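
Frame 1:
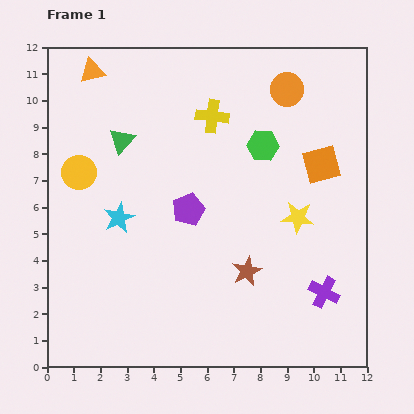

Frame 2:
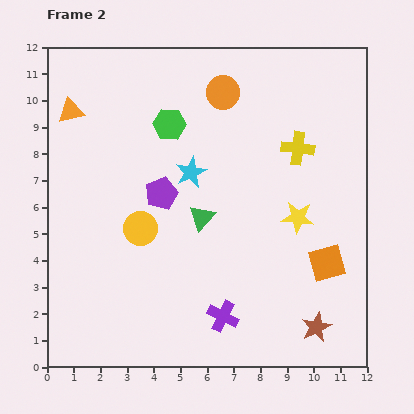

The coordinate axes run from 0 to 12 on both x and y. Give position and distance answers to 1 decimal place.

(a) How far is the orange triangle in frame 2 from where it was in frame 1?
1.7

The orange triangle moved from (1.7, 11.1) to (0.9, 9.6), a distance of √(0.8² + 1.5²) ≈ 1.7.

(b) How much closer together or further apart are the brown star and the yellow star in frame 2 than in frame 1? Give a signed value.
+1.4

Distance in frame 1: 2.8. Distance in frame 2: 4.2.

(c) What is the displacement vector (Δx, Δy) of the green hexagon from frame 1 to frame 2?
(-3.5, 0.8)

The green hexagon was at (8.1, 8.3) in frame 1 and (4.6, 9.1) in frame 2.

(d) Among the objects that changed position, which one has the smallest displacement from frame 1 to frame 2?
the purple pentagon

(moved 1.2)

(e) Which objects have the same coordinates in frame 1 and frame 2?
the yellow star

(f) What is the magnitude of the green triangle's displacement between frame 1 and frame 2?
4.2

The green triangle moved from (2.8, 8.5) to (5.8, 5.6), a distance of √(3.0² + 2.9²) ≈ 4.2.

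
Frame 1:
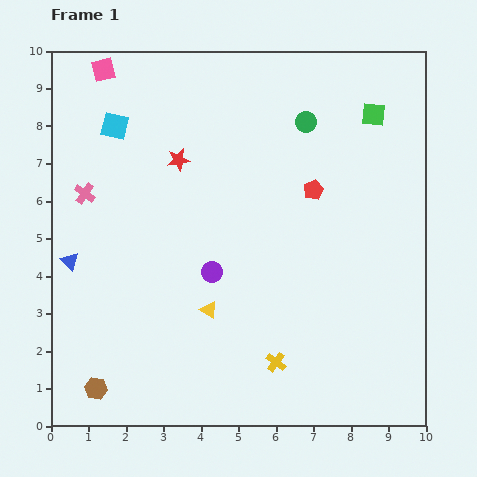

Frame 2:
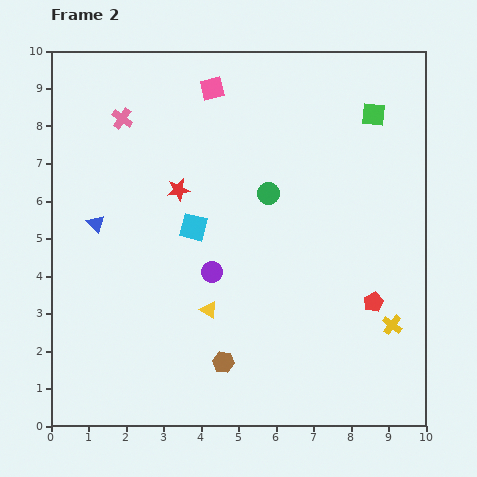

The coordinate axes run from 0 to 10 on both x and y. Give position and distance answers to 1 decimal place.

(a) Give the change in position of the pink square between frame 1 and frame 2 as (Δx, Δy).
(2.9, -0.5)

The pink square was at (1.4, 9.5) in frame 1 and (4.3, 9.0) in frame 2.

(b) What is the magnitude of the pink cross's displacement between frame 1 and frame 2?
2.2

The pink cross moved from (0.9, 6.2) to (1.9, 8.2), a distance of √(1.0² + 2.0²) ≈ 2.2.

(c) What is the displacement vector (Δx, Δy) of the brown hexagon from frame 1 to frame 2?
(3.4, 0.7)

The brown hexagon was at (1.2, 1.0) in frame 1 and (4.6, 1.7) in frame 2.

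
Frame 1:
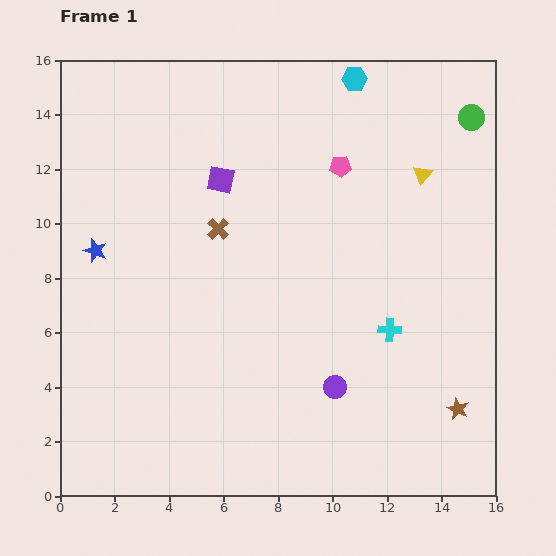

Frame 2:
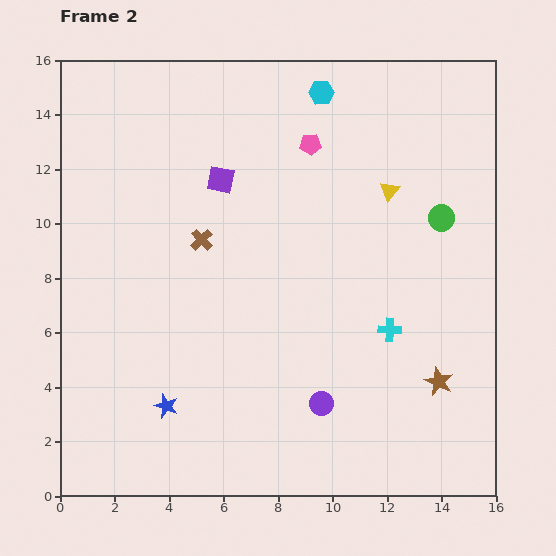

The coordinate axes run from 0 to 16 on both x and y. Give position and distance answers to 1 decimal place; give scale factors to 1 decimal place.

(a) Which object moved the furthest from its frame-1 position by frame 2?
the blue star

(moved 6.3; next 3.9)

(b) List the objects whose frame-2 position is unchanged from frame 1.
the cyan cross, the purple square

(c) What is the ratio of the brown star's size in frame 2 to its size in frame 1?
1.3×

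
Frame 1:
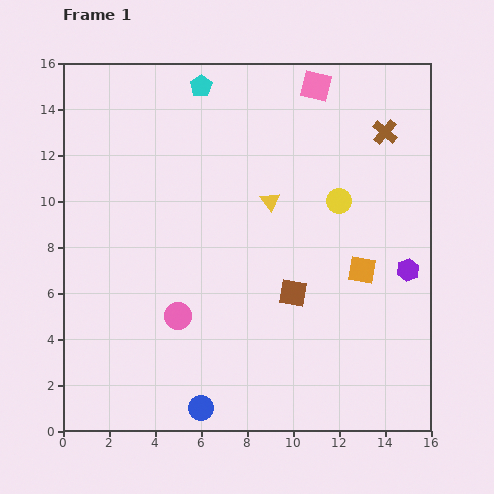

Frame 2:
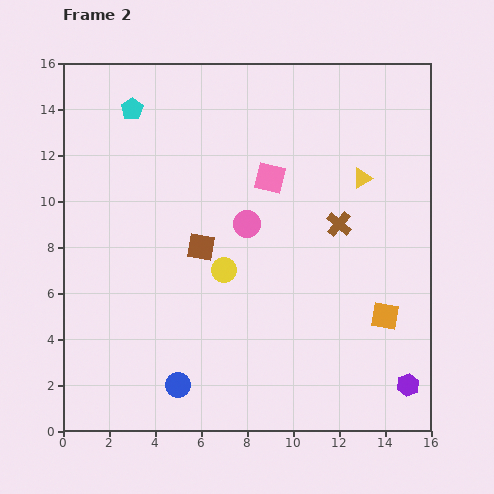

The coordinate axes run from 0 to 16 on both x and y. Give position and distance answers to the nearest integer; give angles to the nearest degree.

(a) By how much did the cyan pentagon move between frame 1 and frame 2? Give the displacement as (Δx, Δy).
(-3, -1)

The cyan pentagon was at (6, 15) in frame 1 and (3, 14) in frame 2.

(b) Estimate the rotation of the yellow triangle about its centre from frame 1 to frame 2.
36° clockwise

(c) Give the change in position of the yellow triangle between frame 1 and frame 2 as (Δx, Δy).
(4, 1)

The yellow triangle was at (9, 10) in frame 1 and (13, 11) in frame 2.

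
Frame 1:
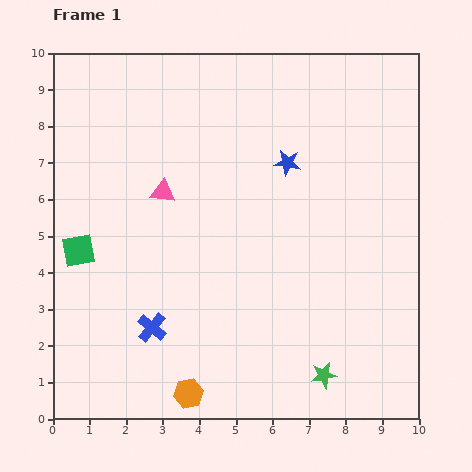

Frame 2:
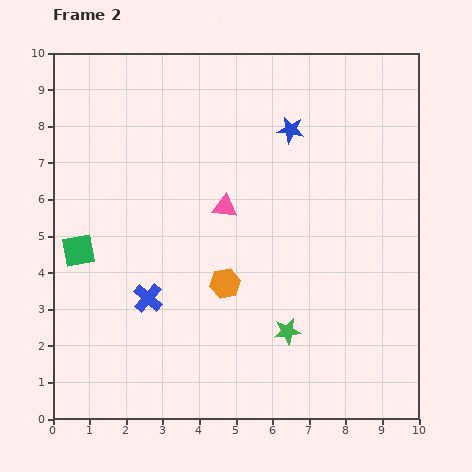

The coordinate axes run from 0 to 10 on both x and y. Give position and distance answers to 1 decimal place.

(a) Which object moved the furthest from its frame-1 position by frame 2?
the orange hexagon

(moved 3.2; next 1.7)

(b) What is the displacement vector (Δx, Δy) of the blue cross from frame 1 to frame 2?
(-0.1, 0.8)

The blue cross was at (2.7, 2.5) in frame 1 and (2.6, 3.3) in frame 2.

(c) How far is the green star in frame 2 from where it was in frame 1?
1.6

The green star moved from (7.4, 1.2) to (6.4, 2.4), a distance of √(1.0² + 1.2²) ≈ 1.6.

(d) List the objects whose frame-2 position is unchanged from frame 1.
the green square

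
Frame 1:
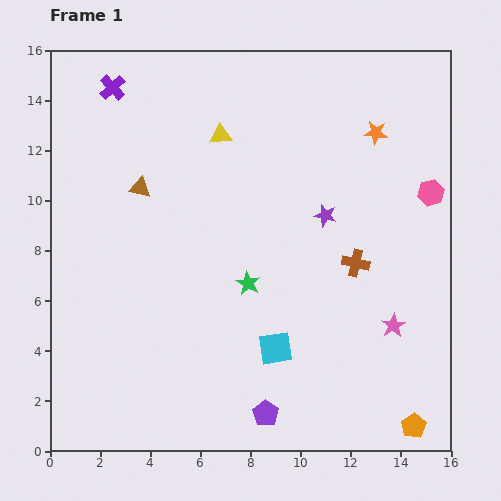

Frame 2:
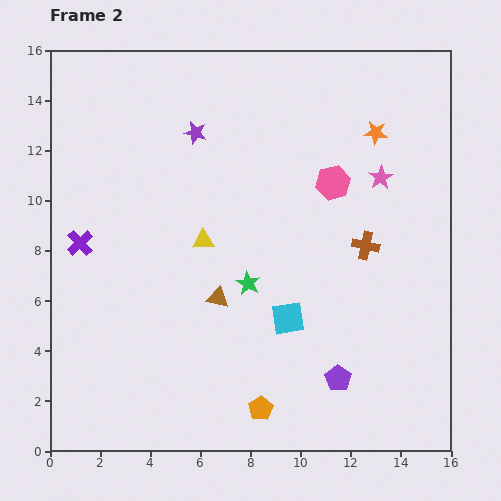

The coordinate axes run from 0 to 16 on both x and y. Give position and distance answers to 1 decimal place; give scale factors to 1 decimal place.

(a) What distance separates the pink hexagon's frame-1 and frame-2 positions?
3.9

The pink hexagon moved from (15.2, 10.3) to (11.3, 10.7), a distance of √(3.9² + 0.4²) ≈ 3.9.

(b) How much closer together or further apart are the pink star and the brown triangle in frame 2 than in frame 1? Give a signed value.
-3.4

Distance in frame 1: 11.5. Distance in frame 2: 8.1.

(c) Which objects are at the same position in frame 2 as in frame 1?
the orange star, the green star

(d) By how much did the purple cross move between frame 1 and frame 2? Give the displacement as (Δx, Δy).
(-1.3, -6.2)

The purple cross was at (2.5, 14.5) in frame 1 and (1.2, 8.3) in frame 2.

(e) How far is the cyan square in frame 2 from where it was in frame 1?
1.3

The cyan square moved from (9.0, 4.1) to (9.5, 5.3), a distance of √(0.5² + 1.2²) ≈ 1.3.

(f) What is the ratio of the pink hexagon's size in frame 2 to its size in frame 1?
1.3×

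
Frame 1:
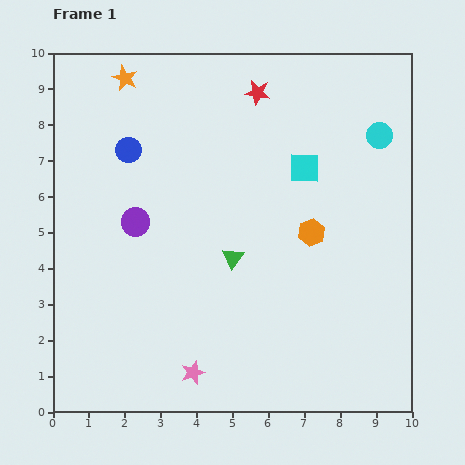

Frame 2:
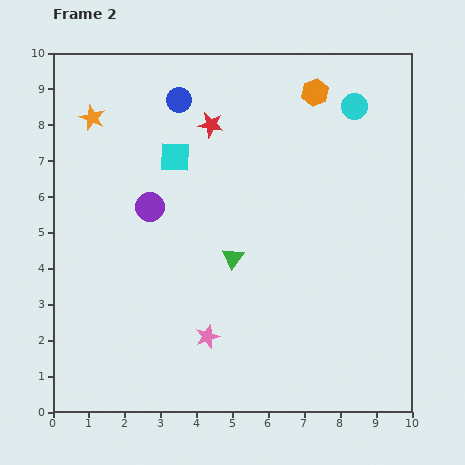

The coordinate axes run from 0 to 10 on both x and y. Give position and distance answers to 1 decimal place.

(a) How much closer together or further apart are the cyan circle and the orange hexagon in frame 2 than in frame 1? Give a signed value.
-2.1

Distance in frame 1: 3.3. Distance in frame 2: 1.2.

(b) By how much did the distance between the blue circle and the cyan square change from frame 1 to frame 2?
-3.3

Distance in frame 1: 4.9. Distance in frame 2: 1.6.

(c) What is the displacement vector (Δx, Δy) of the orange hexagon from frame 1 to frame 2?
(0.1, 3.9)

The orange hexagon was at (7.2, 5.0) in frame 1 and (7.3, 8.9) in frame 2.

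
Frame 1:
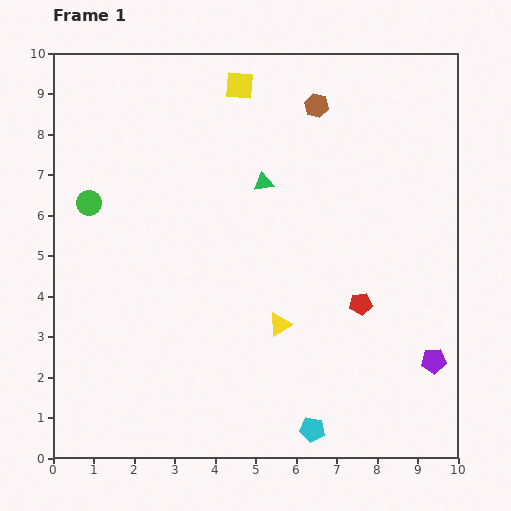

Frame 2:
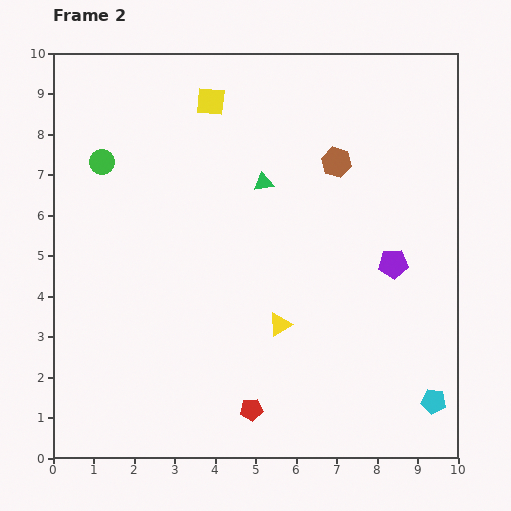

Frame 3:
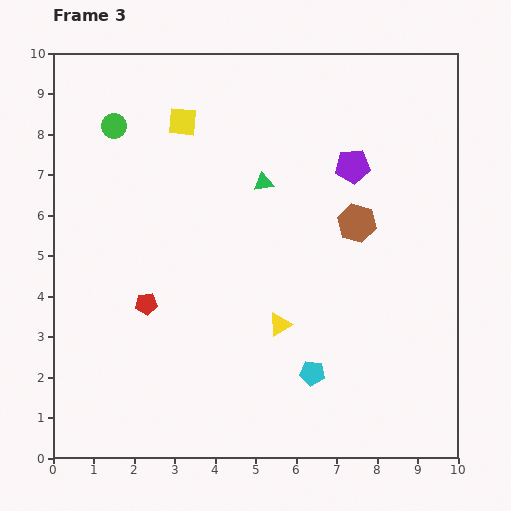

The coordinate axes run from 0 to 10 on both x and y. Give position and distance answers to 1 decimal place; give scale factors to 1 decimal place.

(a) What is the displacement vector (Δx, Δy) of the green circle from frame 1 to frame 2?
(0.3, 1.0)

The green circle was at (0.9, 6.3) in frame 1 and (1.2, 7.3) in frame 2.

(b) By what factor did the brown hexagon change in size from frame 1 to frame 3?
1.6×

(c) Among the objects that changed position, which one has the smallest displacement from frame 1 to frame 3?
the cyan pentagon

(moved 1.4)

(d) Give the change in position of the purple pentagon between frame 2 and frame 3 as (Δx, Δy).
(-1.0, 2.4)

The purple pentagon was at (8.4, 4.8) in frame 2 and (7.4, 7.2) in frame 3.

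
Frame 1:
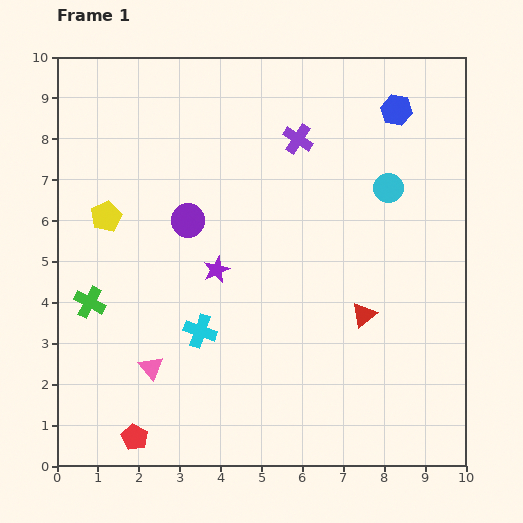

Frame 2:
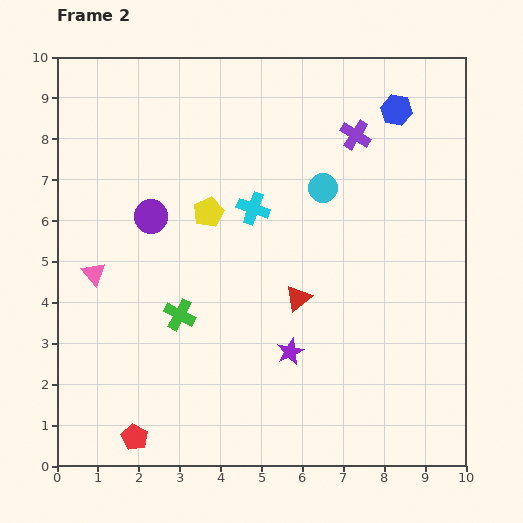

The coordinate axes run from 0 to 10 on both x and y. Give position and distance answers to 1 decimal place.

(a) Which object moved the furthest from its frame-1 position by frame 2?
the cyan cross

(moved 3.3; next 2.7)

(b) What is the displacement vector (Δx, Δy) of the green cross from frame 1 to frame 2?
(2.2, -0.3)

The green cross was at (0.8, 4.0) in frame 1 and (3.0, 3.7) in frame 2.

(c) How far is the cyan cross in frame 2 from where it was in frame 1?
3.3

The cyan cross moved from (3.5, 3.3) to (4.8, 6.3), a distance of √(1.3² + 3.0²) ≈ 3.3.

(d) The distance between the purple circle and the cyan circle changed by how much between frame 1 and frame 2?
-0.7

Distance in frame 1: 5.0. Distance in frame 2: 4.3.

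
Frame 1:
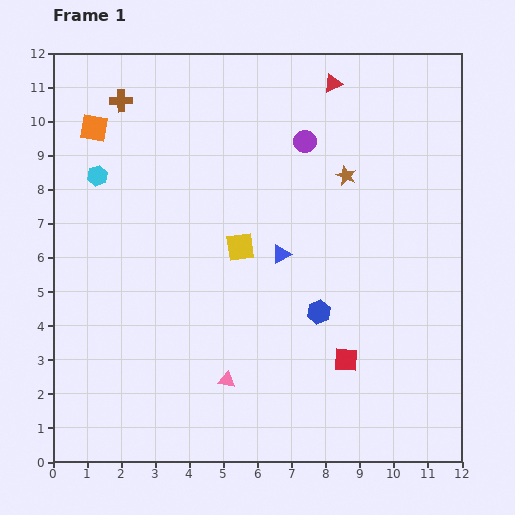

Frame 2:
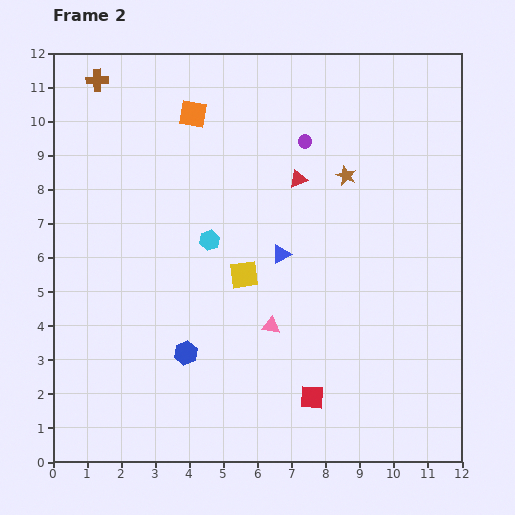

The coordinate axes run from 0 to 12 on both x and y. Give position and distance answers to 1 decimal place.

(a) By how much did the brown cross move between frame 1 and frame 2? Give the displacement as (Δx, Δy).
(-0.7, 0.6)

The brown cross was at (2.0, 10.6) in frame 1 and (1.3, 11.2) in frame 2.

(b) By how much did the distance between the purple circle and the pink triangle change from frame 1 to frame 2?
-1.9

Distance in frame 1: 7.4. Distance in frame 2: 5.5.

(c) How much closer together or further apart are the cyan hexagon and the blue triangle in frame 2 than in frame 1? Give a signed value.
-3.8

Distance in frame 1: 5.9. Distance in frame 2: 2.1.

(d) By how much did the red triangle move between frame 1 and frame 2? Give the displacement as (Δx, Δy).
(-1.0, -2.8)

The red triangle was at (8.2, 11.1) in frame 1 and (7.2, 8.3) in frame 2.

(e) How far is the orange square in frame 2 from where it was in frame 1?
2.9

The orange square moved from (1.2, 9.8) to (4.1, 10.2), a distance of √(2.9² + 0.4²) ≈ 2.9.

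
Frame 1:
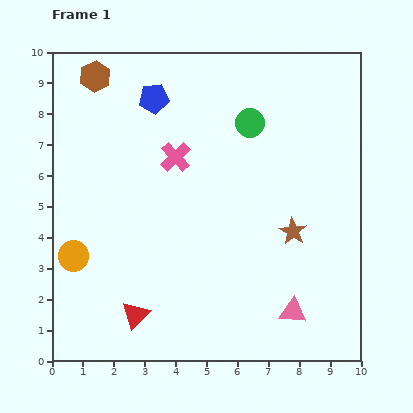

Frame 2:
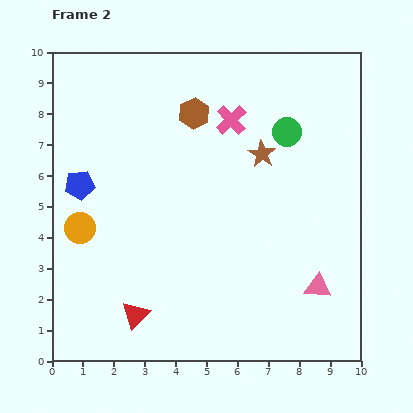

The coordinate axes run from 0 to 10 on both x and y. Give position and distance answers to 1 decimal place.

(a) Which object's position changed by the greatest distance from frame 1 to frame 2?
the blue pentagon

(moved 3.7; next 3.4)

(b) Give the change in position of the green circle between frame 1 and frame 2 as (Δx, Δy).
(1.2, -0.3)

The green circle was at (6.4, 7.7) in frame 1 and (7.6, 7.4) in frame 2.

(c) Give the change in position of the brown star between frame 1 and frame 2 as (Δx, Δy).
(-1.0, 2.5)

The brown star was at (7.8, 4.2) in frame 1 and (6.8, 6.7) in frame 2.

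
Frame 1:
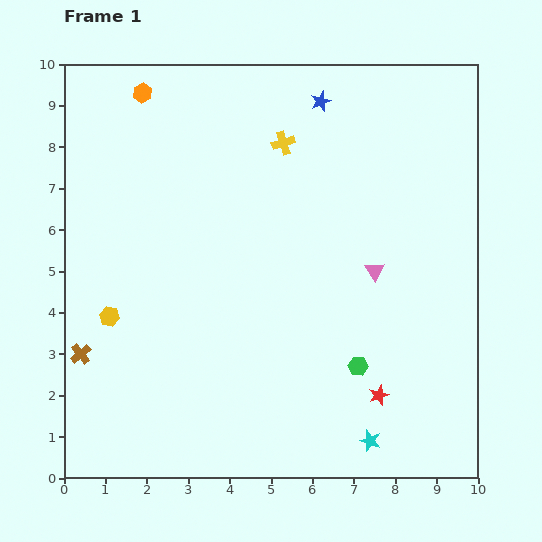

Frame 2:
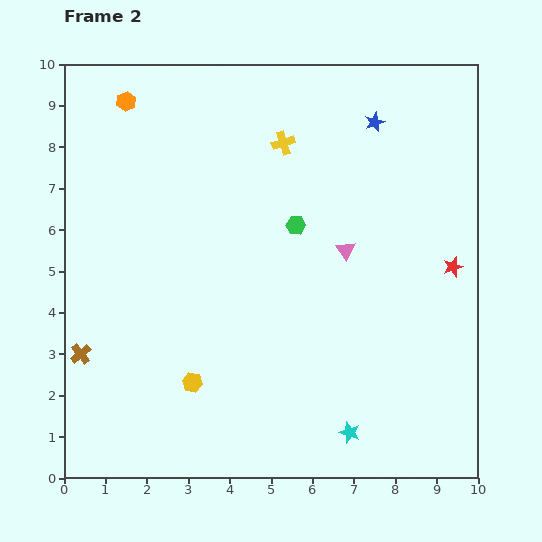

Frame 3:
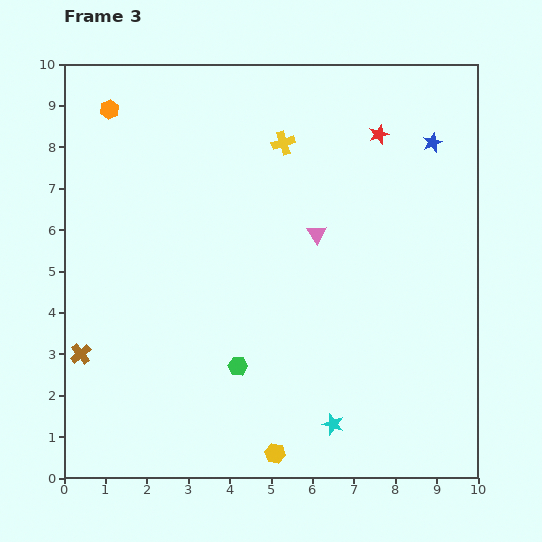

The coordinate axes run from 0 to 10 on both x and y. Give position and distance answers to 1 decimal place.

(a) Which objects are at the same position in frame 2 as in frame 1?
the yellow cross, the brown cross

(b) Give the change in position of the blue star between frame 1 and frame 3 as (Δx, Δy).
(2.7, -1.0)

The blue star was at (6.2, 9.1) in frame 1 and (8.9, 8.1) in frame 3.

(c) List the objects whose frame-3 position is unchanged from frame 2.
the yellow cross, the brown cross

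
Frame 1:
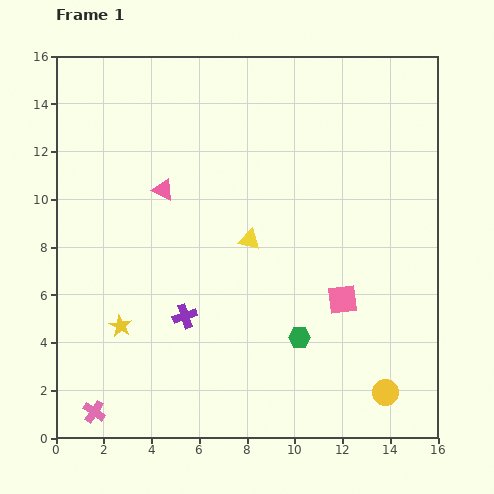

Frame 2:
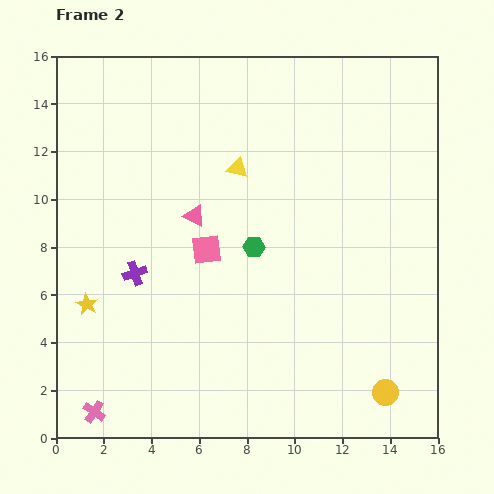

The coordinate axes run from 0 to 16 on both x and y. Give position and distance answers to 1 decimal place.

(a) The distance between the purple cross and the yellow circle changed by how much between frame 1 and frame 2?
+2.6

Distance in frame 1: 9.0. Distance in frame 2: 11.6.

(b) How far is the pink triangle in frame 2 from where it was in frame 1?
1.7

The pink triangle moved from (4.5, 10.4) to (5.8, 9.3), a distance of √(1.3² + 1.1²) ≈ 1.7.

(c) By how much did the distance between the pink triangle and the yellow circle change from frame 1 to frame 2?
-1.7

Distance in frame 1: 12.6. Distance in frame 2: 10.9.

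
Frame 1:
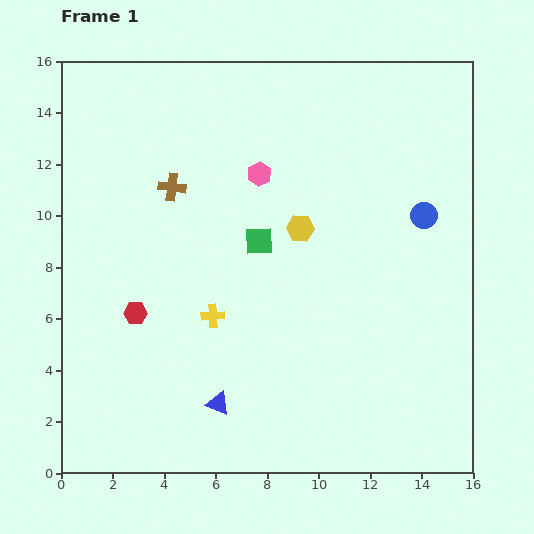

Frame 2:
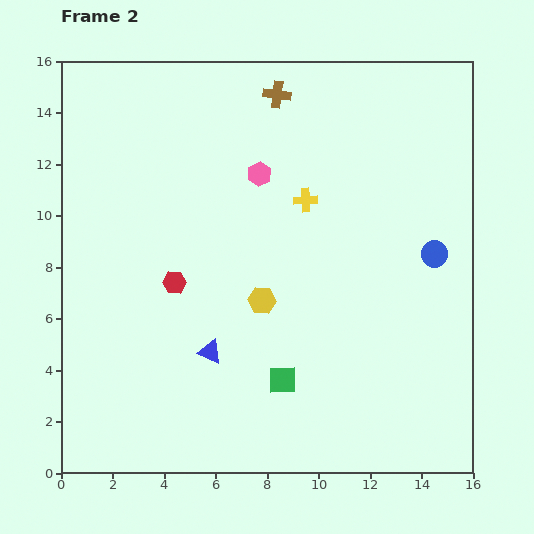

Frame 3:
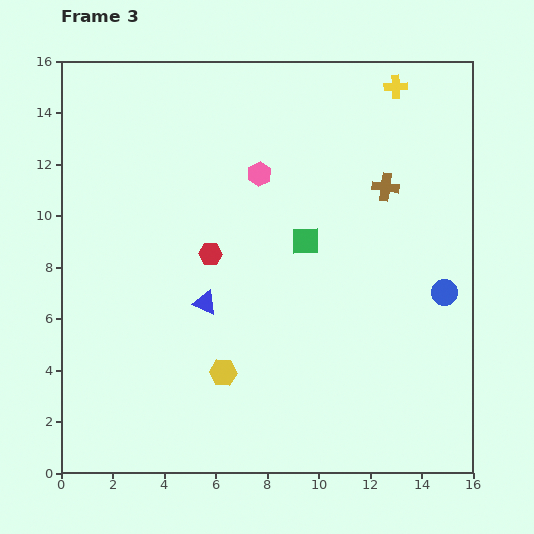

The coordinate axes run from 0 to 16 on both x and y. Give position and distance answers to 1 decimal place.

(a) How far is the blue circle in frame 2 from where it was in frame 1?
1.6

The blue circle moved from (14.1, 10.0) to (14.5, 8.5), a distance of √(0.4² + 1.5²) ≈ 1.6.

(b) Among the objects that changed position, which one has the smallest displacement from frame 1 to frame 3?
the green square

(moved 1.8)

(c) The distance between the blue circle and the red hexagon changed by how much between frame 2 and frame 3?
-1.0

Distance in frame 2: 10.2. Distance in frame 3: 9.2.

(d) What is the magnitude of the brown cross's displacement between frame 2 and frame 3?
5.5

The brown cross moved from (8.4, 14.7) to (12.6, 11.1), a distance of √(4.2² + 3.6²) ≈ 5.5.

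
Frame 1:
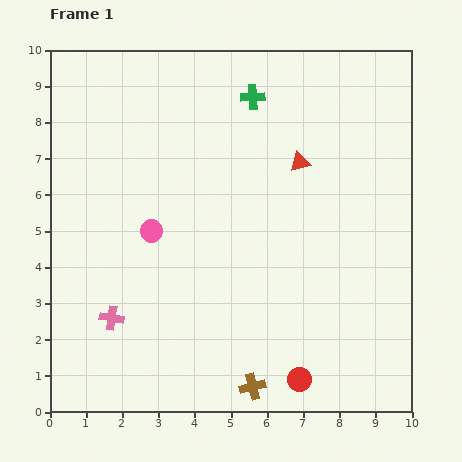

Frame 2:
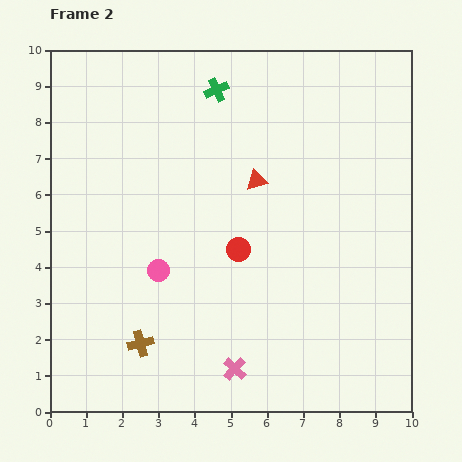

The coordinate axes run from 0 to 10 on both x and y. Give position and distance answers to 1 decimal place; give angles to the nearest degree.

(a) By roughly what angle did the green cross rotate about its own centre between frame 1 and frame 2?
21° counter-clockwise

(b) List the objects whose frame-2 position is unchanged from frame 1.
none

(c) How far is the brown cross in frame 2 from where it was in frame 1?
3.3

The brown cross moved from (5.6, 0.7) to (2.5, 1.9), a distance of √(3.1² + 1.2²) ≈ 3.3.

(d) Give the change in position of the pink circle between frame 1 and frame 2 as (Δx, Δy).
(0.2, -1.1)

The pink circle was at (2.8, 5.0) in frame 1 and (3.0, 3.9) in frame 2.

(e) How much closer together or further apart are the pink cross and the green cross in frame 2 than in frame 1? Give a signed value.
+0.5

Distance in frame 1: 7.2. Distance in frame 2: 7.7.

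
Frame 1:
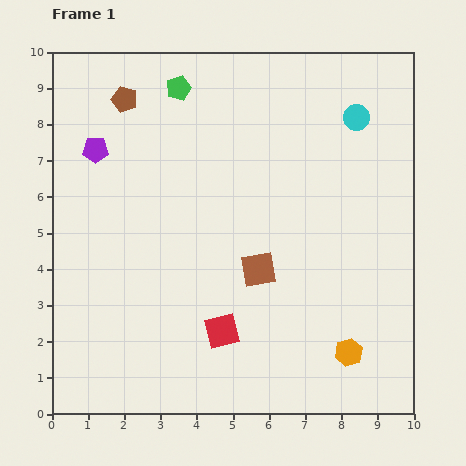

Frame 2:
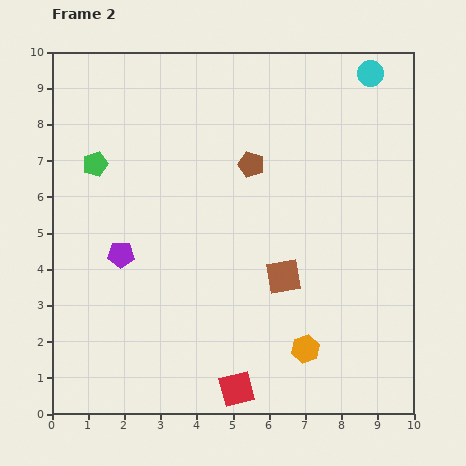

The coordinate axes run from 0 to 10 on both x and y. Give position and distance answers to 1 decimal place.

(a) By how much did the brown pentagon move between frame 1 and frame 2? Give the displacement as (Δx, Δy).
(3.5, -1.8)

The brown pentagon was at (2.0, 8.7) in frame 1 and (5.5, 6.9) in frame 2.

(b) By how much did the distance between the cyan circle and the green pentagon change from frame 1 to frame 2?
+3.0

Distance in frame 1: 5.0. Distance in frame 2: 8.0.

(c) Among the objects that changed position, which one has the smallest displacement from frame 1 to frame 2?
the brown square

(moved 0.7)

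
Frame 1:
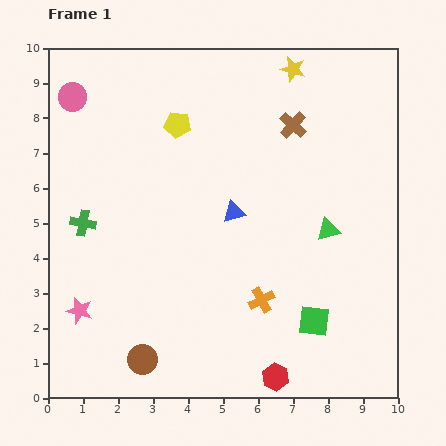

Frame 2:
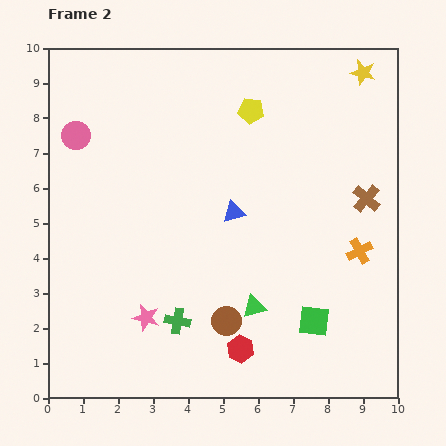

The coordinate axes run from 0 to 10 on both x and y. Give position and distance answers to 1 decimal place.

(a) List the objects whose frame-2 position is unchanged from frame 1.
the blue triangle, the green square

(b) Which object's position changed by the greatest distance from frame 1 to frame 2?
the green cross

(moved 3.9; next 3.1)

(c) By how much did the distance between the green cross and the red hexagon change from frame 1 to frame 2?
-5.0

Distance in frame 1: 7.0. Distance in frame 2: 2.0.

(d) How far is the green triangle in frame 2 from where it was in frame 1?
3.0

The green triangle moved from (8.0, 4.8) to (5.9, 2.6), a distance of √(2.1² + 2.2²) ≈ 3.0.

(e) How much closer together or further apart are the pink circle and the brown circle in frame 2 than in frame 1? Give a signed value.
-1.0

Distance in frame 1: 7.8. Distance in frame 2: 6.8.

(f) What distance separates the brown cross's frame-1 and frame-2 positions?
3.0

The brown cross moved from (7.0, 7.8) to (9.1, 5.7), a distance of √(2.1² + 2.1²) ≈ 3.0.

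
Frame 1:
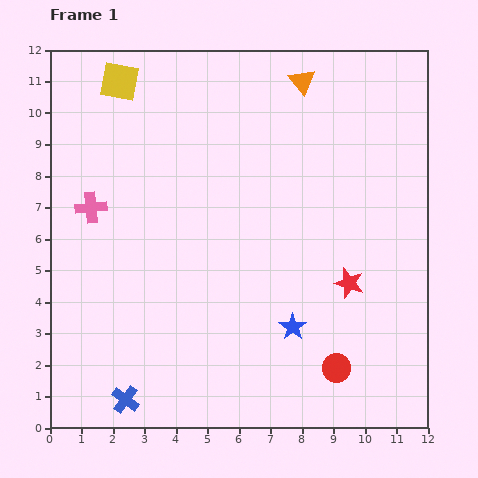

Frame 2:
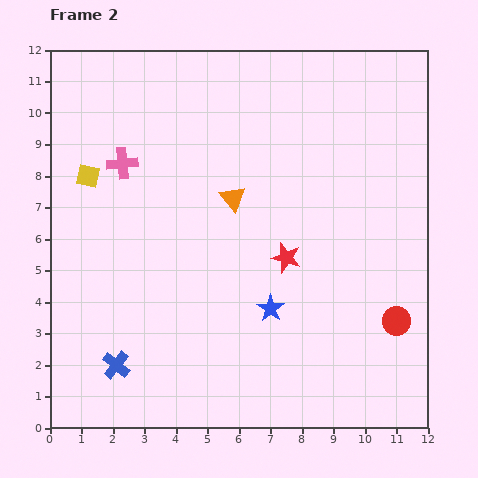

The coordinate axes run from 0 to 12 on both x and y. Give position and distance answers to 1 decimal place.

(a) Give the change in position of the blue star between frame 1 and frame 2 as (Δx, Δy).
(-0.7, 0.6)

The blue star was at (7.7, 3.2) in frame 1 and (7.0, 3.8) in frame 2.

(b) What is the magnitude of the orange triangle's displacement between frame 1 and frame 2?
4.3

The orange triangle moved from (8.0, 11.0) to (5.8, 7.3), a distance of √(2.2² + 3.7²) ≈ 4.3.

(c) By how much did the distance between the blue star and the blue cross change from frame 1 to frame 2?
-0.6

Distance in frame 1: 5.8. Distance in frame 2: 5.2.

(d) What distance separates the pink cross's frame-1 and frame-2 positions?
1.7

The pink cross moved from (1.3, 7.0) to (2.3, 8.4), a distance of √(1.0² + 1.4²) ≈ 1.7.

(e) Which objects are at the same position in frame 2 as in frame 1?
none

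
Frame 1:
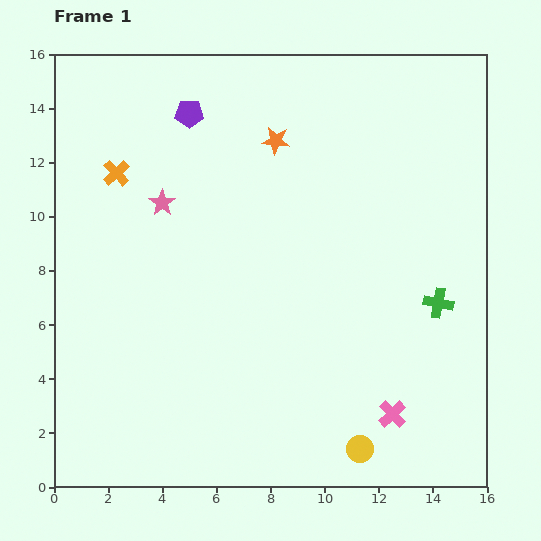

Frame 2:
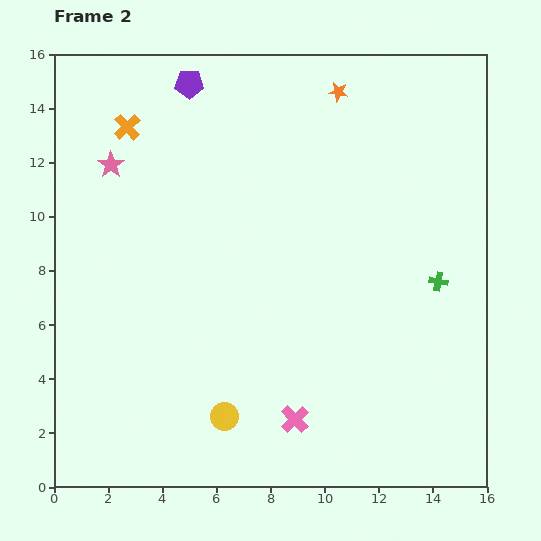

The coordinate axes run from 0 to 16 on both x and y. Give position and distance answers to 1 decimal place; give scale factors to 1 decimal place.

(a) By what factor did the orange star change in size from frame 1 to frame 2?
0.7×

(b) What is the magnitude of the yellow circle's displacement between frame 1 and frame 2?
5.1

The yellow circle moved from (11.3, 1.4) to (6.3, 2.6), a distance of √(5.0² + 1.2²) ≈ 5.1.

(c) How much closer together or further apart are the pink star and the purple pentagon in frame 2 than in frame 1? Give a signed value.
+0.8

Distance in frame 1: 3.4. Distance in frame 2: 4.2.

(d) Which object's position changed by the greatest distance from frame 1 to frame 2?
the yellow circle

(moved 5.1; next 3.6)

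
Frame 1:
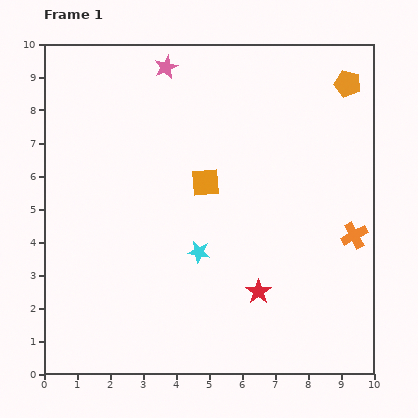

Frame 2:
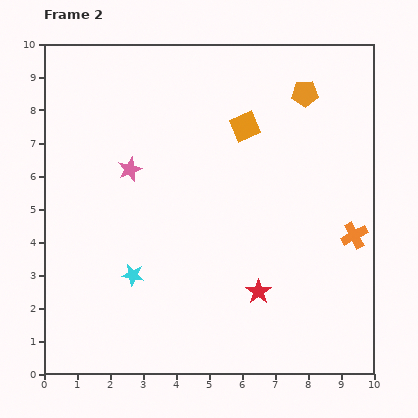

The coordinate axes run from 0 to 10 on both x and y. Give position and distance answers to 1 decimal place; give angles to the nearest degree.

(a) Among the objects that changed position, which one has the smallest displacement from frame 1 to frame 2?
the orange pentagon

(moved 1.3)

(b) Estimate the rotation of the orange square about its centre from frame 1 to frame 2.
18° counter-clockwise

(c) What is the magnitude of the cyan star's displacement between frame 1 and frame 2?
2.1

The cyan star moved from (4.7, 3.7) to (2.7, 3.0), a distance of √(2.0² + 0.7²) ≈ 2.1.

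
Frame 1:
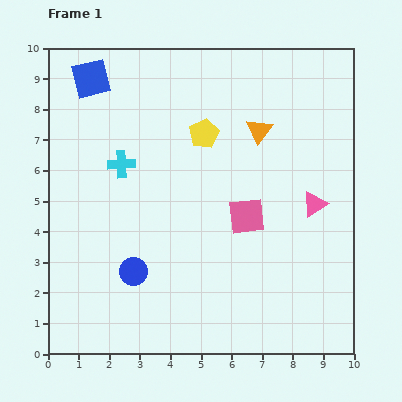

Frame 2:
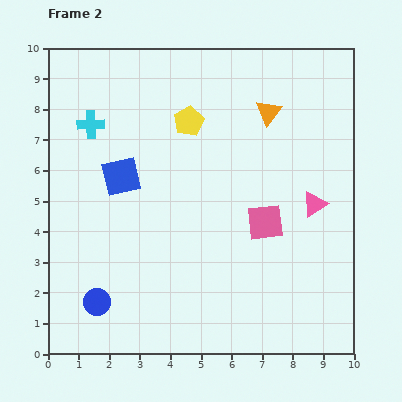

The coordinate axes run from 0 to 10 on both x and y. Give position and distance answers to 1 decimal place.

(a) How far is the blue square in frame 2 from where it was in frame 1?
3.4

The blue square moved from (1.4, 9.0) to (2.4, 5.8), a distance of √(1.0² + 3.2²) ≈ 3.4.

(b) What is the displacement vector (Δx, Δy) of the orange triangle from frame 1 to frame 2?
(0.3, 0.6)

The orange triangle was at (6.9, 7.3) in frame 1 and (7.2, 7.9) in frame 2.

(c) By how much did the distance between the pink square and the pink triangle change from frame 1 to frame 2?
-0.5

Distance in frame 1: 2.2. Distance in frame 2: 1.7.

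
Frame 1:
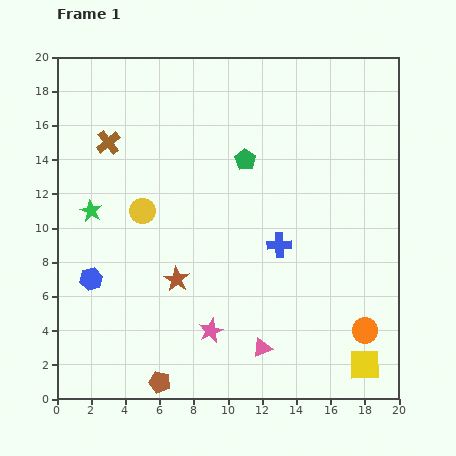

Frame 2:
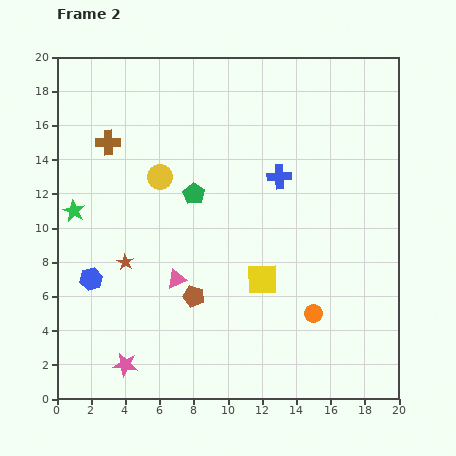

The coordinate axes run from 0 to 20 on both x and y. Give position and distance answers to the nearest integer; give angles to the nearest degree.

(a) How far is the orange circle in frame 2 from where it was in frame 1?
3

The orange circle moved from (18, 4) to (15, 5), a distance of √(3² + 1²) ≈ 3.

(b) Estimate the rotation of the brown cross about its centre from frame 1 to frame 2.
37° clockwise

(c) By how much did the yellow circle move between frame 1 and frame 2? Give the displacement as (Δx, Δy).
(1, 2)

The yellow circle was at (5, 11) in frame 1 and (6, 13) in frame 2.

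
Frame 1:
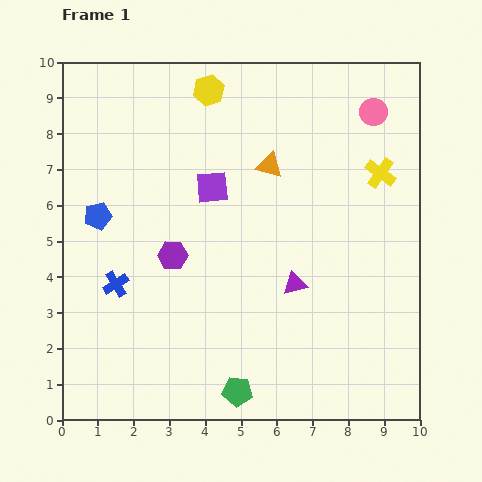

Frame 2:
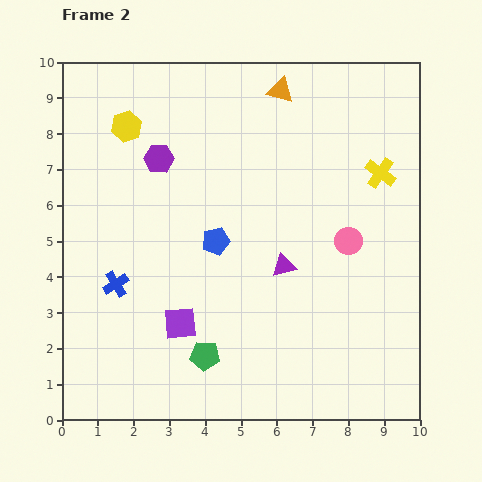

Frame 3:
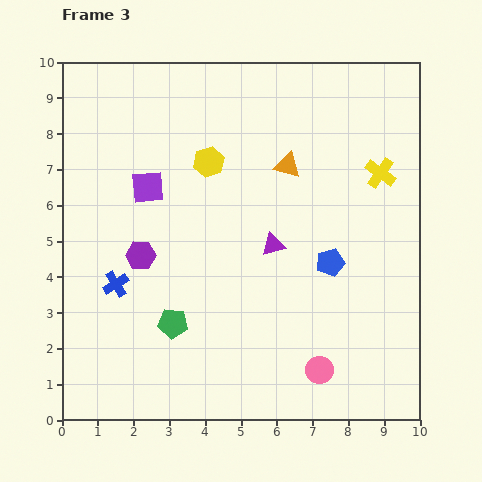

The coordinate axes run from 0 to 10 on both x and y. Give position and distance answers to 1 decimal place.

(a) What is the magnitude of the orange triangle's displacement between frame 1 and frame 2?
2.1

The orange triangle moved from (5.8, 7.1) to (6.1, 9.2), a distance of √(0.3² + 2.1²) ≈ 2.1.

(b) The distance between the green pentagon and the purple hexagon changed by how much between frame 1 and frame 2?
+1.5

Distance in frame 1: 4.2. Distance in frame 2: 5.7.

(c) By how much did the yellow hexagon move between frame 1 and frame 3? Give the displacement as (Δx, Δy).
(0.0, -2.0)

The yellow hexagon was at (4.1, 9.2) in frame 1 and (4.1, 7.2) in frame 3.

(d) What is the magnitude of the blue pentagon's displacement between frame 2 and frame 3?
3.3

The blue pentagon moved from (4.3, 5.0) to (7.5, 4.4), a distance of √(3.2² + 0.6²) ≈ 3.3.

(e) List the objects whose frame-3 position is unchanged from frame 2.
the yellow cross, the blue cross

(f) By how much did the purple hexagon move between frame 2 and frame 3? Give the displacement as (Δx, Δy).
(-0.5, -2.7)

The purple hexagon was at (2.7, 7.3) in frame 2 and (2.2, 4.6) in frame 3.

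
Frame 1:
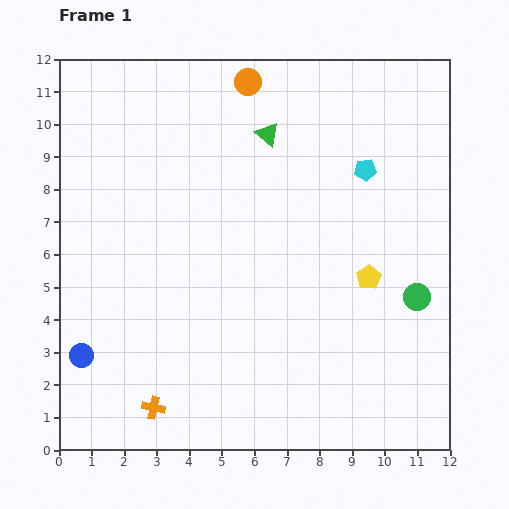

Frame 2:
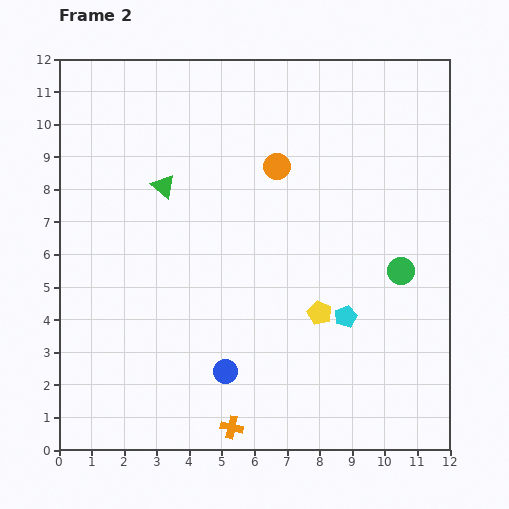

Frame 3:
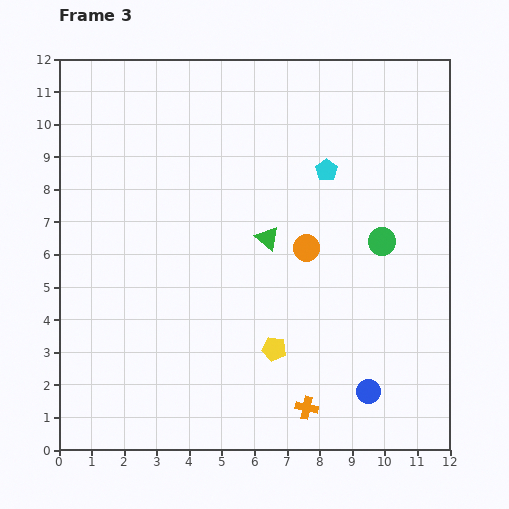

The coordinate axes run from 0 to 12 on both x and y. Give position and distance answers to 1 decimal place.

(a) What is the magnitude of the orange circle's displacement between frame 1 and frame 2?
2.8

The orange circle moved from (5.8, 11.3) to (6.7, 8.7), a distance of √(0.9² + 2.6²) ≈ 2.8.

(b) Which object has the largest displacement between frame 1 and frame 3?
the blue circle

(moved 8.9; next 5.4)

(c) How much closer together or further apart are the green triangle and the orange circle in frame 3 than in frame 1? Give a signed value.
-0.5

Distance in frame 1: 1.7. Distance in frame 3: 1.2.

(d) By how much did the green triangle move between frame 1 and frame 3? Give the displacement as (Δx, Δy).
(0.0, -3.2)

The green triangle was at (6.4, 9.7) in frame 1 and (6.4, 6.5) in frame 3.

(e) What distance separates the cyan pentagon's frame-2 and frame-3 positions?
4.5

The cyan pentagon moved from (8.8, 4.1) to (8.2, 8.6), a distance of √(0.6² + 4.5²) ≈ 4.5.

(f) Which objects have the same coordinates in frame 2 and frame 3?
none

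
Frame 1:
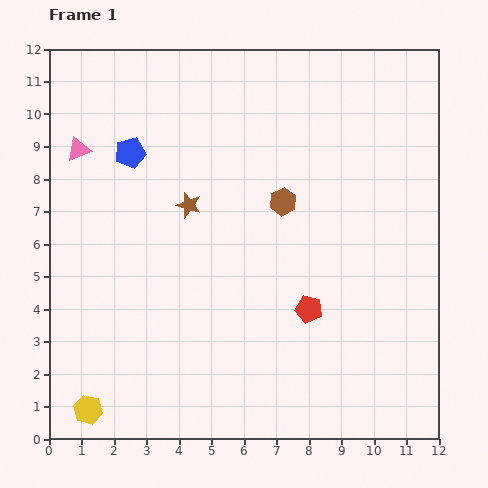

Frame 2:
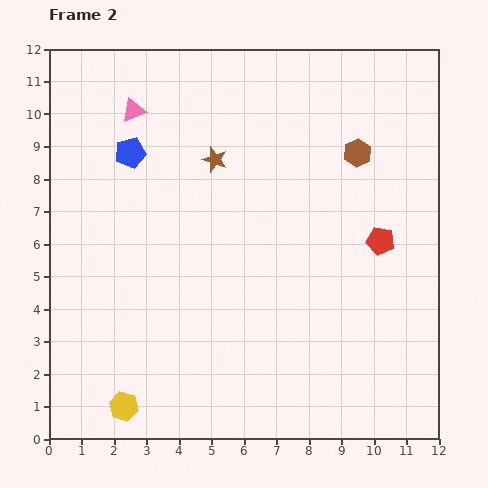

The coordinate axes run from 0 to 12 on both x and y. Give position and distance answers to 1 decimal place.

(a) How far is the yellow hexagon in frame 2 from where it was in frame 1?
1.1

The yellow hexagon moved from (1.2, 0.9) to (2.3, 1.0), a distance of √(1.1² + 0.1²) ≈ 1.1.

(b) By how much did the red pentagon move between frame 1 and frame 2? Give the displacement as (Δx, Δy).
(2.2, 2.1)

The red pentagon was at (8.0, 4.0) in frame 1 and (10.2, 6.1) in frame 2.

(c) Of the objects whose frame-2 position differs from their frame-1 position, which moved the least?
the yellow hexagon

(moved 1.1)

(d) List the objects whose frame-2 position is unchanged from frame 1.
the blue pentagon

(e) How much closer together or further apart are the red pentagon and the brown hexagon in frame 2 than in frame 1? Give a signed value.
-0.6

Distance in frame 1: 3.4. Distance in frame 2: 2.8.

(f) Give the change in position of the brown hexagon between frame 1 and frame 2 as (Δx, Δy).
(2.3, 1.5)

The brown hexagon was at (7.2, 7.3) in frame 1 and (9.5, 8.8) in frame 2.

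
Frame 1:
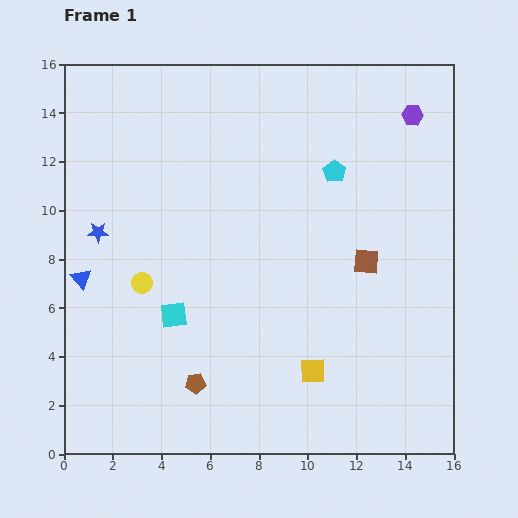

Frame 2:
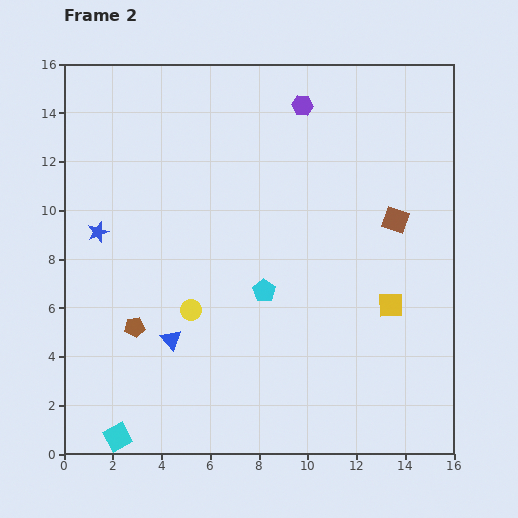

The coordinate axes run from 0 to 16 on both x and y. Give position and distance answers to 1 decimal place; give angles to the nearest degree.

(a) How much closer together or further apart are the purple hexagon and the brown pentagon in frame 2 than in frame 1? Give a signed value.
-2.7

Distance in frame 1: 14.1. Distance in frame 2: 11.4.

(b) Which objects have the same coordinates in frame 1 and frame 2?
the blue star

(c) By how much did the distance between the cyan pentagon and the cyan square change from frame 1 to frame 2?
-0.4

Distance in frame 1: 8.9. Distance in frame 2: 8.5.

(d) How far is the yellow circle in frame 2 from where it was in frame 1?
2.3

The yellow circle moved from (3.2, 7.0) to (5.2, 5.9), a distance of √(2.0² + 1.1²) ≈ 2.3.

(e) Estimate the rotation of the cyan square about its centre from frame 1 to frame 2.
21° counter-clockwise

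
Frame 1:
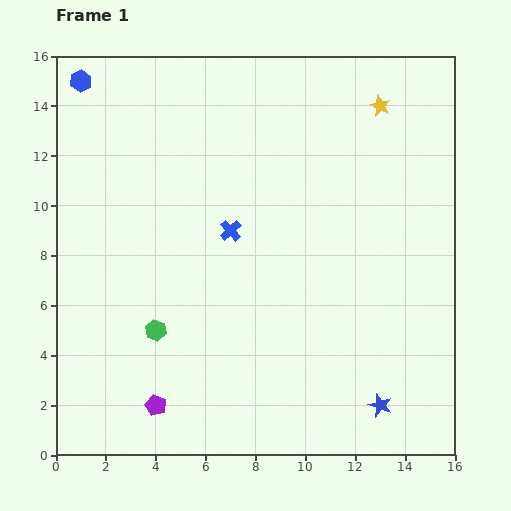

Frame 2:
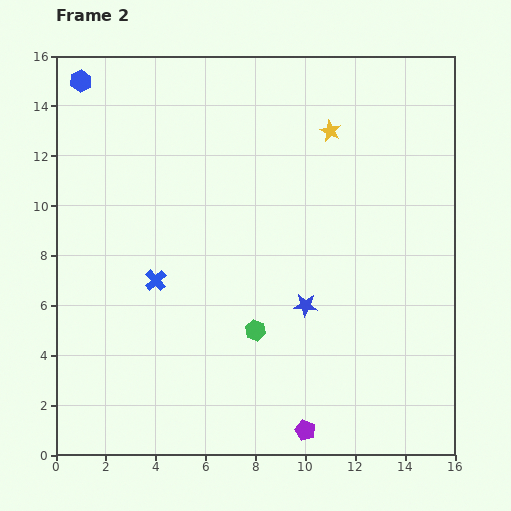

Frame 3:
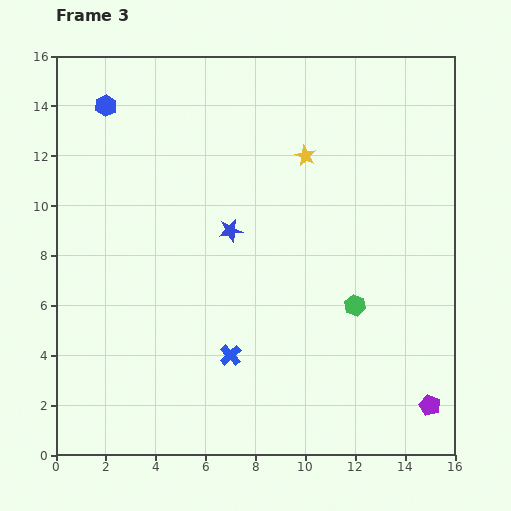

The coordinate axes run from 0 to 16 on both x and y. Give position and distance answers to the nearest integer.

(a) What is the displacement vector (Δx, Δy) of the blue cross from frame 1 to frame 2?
(-3, -2)

The blue cross was at (7, 9) in frame 1 and (4, 7) in frame 2.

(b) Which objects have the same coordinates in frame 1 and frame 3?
none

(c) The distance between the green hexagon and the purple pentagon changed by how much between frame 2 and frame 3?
+1

Distance in frame 2: 4. Distance in frame 3: 5.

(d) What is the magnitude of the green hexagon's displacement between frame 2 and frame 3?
4

The green hexagon moved from (8, 5) to (12, 6), a distance of √(4² + 1²) ≈ 4.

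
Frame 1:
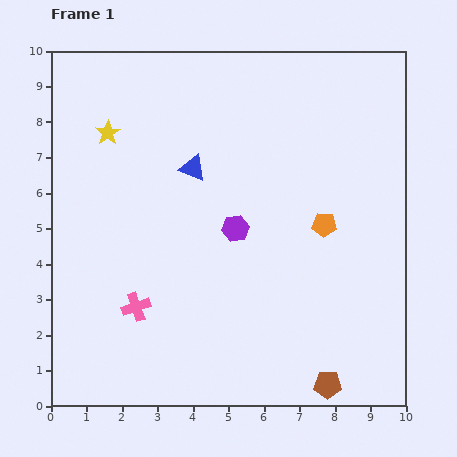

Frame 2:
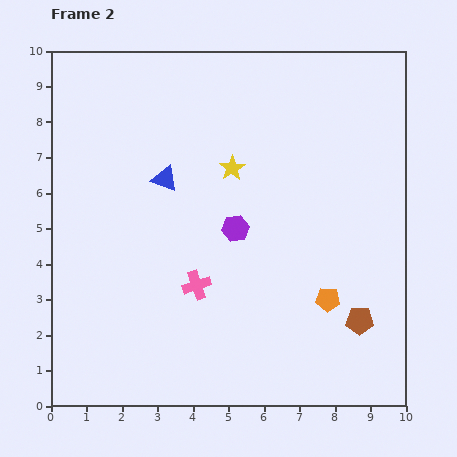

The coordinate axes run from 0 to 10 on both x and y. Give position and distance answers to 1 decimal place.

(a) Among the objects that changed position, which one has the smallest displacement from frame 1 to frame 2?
the blue triangle

(moved 0.9)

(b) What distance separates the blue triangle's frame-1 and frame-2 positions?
0.9

The blue triangle moved from (4.0, 6.7) to (3.2, 6.4), a distance of √(0.8² + 0.3²) ≈ 0.9.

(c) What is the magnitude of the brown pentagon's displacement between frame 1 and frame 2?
2.0

The brown pentagon moved from (7.8, 0.6) to (8.7, 2.4), a distance of √(0.9² + 1.8²) ≈ 2.0.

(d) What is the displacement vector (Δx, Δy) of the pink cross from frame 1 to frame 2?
(1.7, 0.6)

The pink cross was at (2.4, 2.8) in frame 1 and (4.1, 3.4) in frame 2.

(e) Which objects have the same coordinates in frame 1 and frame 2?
the purple hexagon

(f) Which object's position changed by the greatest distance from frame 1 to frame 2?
the yellow star

(moved 3.6; next 2.1)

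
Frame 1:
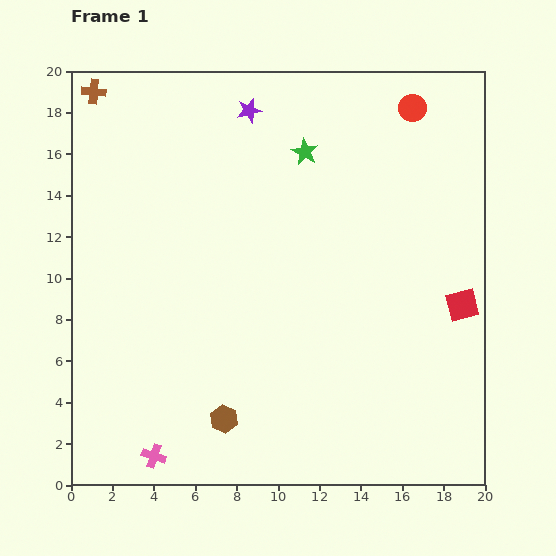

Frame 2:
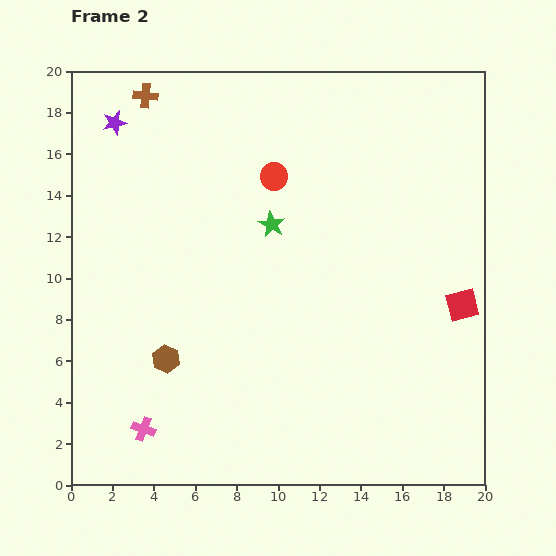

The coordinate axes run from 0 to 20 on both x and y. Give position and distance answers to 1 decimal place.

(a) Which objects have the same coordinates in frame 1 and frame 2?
the red square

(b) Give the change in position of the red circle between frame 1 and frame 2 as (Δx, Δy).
(-6.7, -3.3)

The red circle was at (16.5, 18.2) in frame 1 and (9.8, 14.9) in frame 2.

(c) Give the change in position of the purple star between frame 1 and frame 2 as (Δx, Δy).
(-6.5, -0.6)

The purple star was at (8.6, 18.1) in frame 1 and (2.1, 17.5) in frame 2.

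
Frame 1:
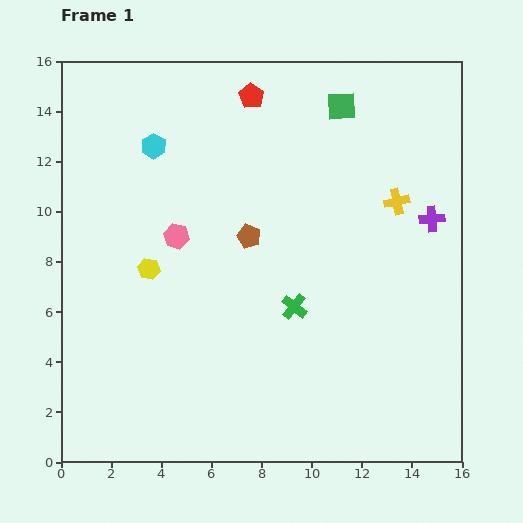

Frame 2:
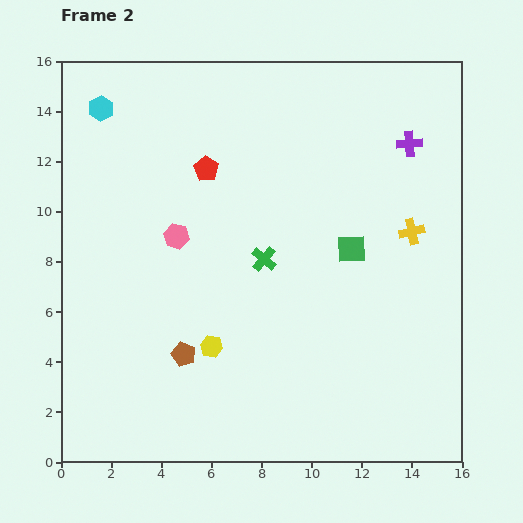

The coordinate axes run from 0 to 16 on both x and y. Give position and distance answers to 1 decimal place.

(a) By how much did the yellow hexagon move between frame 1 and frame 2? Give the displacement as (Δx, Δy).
(2.5, -3.1)

The yellow hexagon was at (3.5, 7.7) in frame 1 and (6.0, 4.6) in frame 2.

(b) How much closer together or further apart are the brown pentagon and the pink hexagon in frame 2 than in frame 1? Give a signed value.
+1.8

Distance in frame 1: 2.9. Distance in frame 2: 4.7.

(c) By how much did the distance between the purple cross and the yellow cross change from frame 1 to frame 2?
+1.9

Distance in frame 1: 1.6. Distance in frame 2: 3.5.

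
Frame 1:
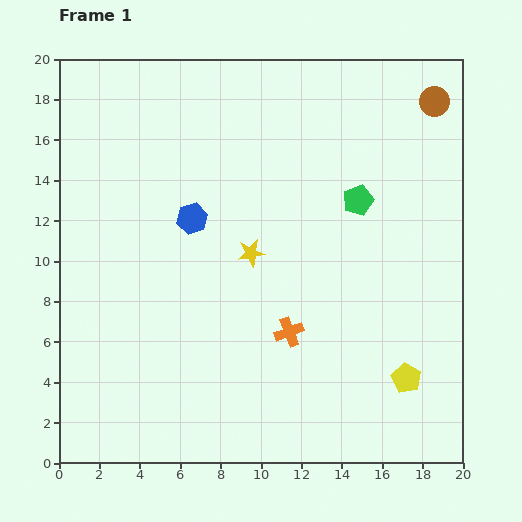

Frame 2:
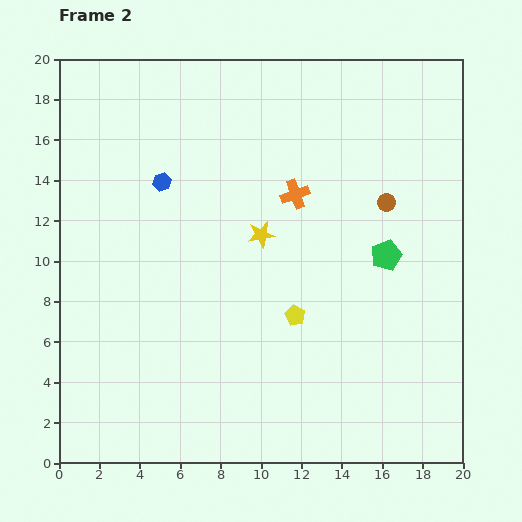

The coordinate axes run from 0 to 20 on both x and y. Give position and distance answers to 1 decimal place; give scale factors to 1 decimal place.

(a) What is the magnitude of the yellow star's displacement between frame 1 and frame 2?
1.0

The yellow star moved from (9.5, 10.4) to (10.0, 11.3), a distance of √(0.5² + 0.9²) ≈ 1.0.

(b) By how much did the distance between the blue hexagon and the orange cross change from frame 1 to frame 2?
-0.8

Distance in frame 1: 7.4. Distance in frame 2: 6.6.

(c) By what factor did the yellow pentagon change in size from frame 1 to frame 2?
0.7×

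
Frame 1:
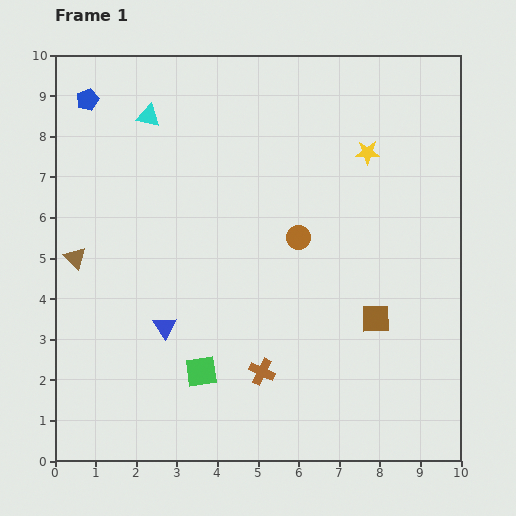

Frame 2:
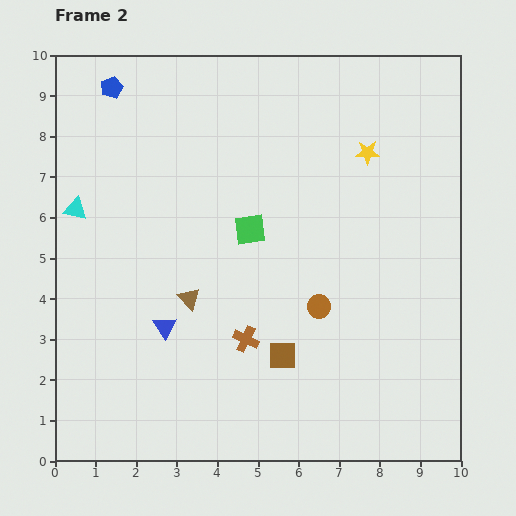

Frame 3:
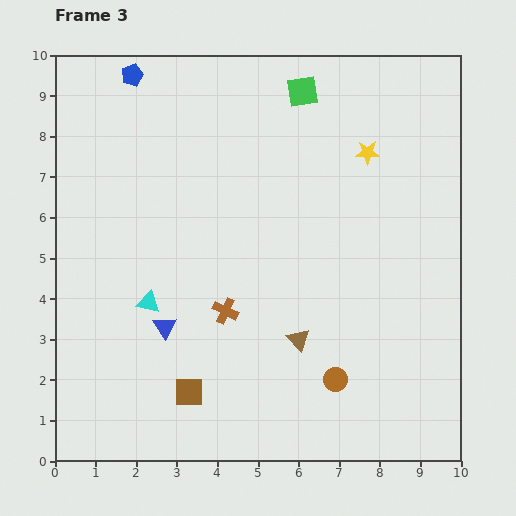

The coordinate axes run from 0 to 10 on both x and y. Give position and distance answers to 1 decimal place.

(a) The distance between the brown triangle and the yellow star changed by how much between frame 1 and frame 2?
-2.0

Distance in frame 1: 7.7. Distance in frame 2: 5.7.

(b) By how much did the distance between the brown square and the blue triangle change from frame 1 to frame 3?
-3.5

Distance in frame 1: 5.2. Distance in frame 3: 1.7.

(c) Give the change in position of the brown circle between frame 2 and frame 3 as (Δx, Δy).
(0.4, -1.8)

The brown circle was at (6.5, 3.8) in frame 2 and (6.9, 2.0) in frame 3.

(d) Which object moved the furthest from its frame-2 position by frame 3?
the green square

(moved 3.6; next 2.9)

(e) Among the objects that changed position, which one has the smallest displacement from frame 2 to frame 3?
the blue pentagon

(moved 0.6)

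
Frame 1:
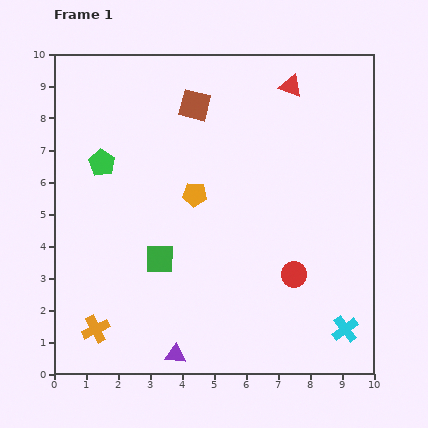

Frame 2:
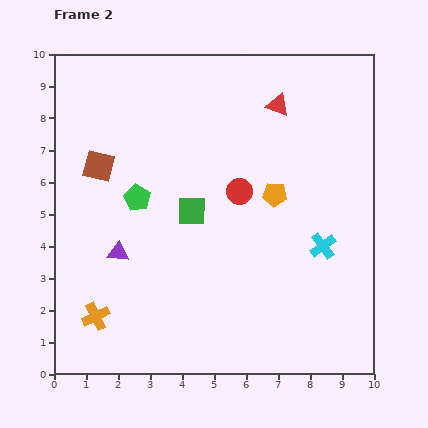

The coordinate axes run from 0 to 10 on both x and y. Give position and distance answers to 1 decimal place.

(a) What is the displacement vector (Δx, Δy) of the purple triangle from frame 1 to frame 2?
(-1.8, 3.2)

The purple triangle was at (3.8, 0.6) in frame 1 and (2.0, 3.8) in frame 2.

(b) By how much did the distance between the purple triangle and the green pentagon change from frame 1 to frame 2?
-4.6

Distance in frame 1: 6.4. Distance in frame 2: 1.8.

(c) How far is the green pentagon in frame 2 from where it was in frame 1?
1.6

The green pentagon moved from (1.5, 6.6) to (2.6, 5.5), a distance of √(1.1² + 1.1²) ≈ 1.6.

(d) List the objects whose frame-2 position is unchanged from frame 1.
none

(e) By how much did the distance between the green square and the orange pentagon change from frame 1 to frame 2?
+0.3

Distance in frame 1: 2.3. Distance in frame 2: 2.6.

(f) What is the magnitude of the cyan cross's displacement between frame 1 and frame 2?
2.7

The cyan cross moved from (9.1, 1.4) to (8.4, 4.0), a distance of √(0.7² + 2.6²) ≈ 2.7.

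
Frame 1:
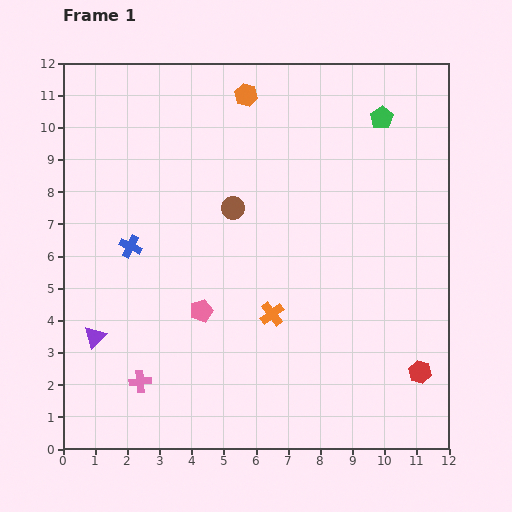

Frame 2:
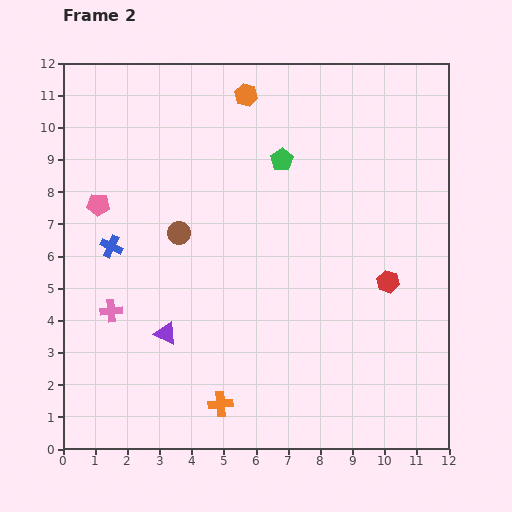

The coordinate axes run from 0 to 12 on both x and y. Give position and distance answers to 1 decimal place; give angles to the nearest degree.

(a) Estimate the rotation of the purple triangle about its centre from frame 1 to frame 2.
50° counter-clockwise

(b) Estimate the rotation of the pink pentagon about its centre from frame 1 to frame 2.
22° clockwise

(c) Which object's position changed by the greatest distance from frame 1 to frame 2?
the pink pentagon

(moved 4.6; next 3.4)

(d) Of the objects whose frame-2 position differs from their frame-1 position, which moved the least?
the blue cross

(moved 0.6)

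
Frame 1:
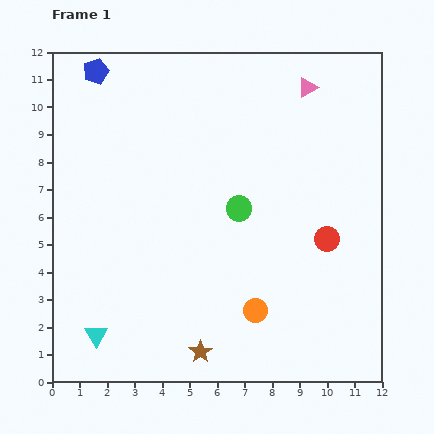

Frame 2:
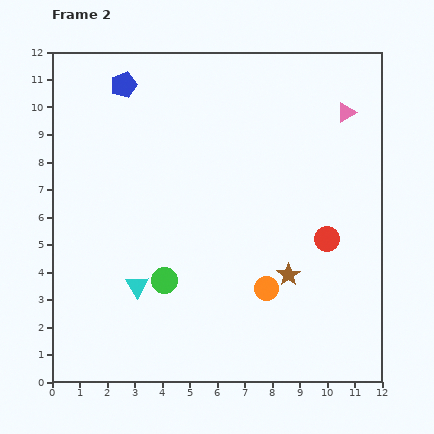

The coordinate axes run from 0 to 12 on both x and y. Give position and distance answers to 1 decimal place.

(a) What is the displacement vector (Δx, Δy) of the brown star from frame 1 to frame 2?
(3.2, 2.8)

The brown star was at (5.4, 1.1) in frame 1 and (8.6, 3.9) in frame 2.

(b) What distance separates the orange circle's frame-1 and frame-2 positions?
0.9

The orange circle moved from (7.4, 2.6) to (7.8, 3.4), a distance of √(0.4² + 0.8²) ≈ 0.9.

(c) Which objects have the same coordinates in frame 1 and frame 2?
the red circle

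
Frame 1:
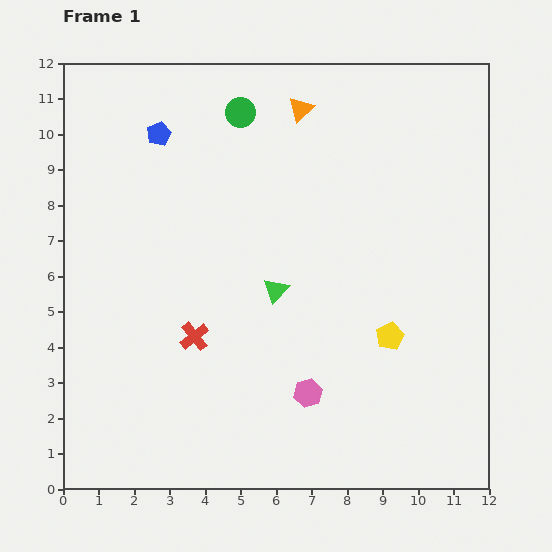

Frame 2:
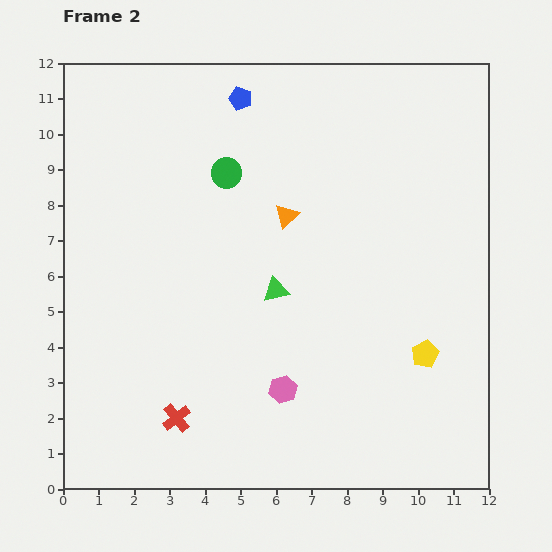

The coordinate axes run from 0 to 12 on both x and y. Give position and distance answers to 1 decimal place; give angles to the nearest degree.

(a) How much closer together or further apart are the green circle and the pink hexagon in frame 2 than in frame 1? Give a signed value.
-1.8

Distance in frame 1: 8.1. Distance in frame 2: 6.3.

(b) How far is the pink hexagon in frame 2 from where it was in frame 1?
0.7

The pink hexagon moved from (6.9, 2.7) to (6.2, 2.8), a distance of √(0.7² + 0.1²) ≈ 0.7.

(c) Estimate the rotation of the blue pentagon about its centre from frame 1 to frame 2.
29° counter-clockwise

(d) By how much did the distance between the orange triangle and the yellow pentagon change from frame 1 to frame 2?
-1.4

Distance in frame 1: 6.9. Distance in frame 2: 5.5.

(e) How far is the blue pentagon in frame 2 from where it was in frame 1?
2.5

The blue pentagon moved from (2.7, 10.0) to (5.0, 11.0), a distance of √(2.3² + 1.0²) ≈ 2.5.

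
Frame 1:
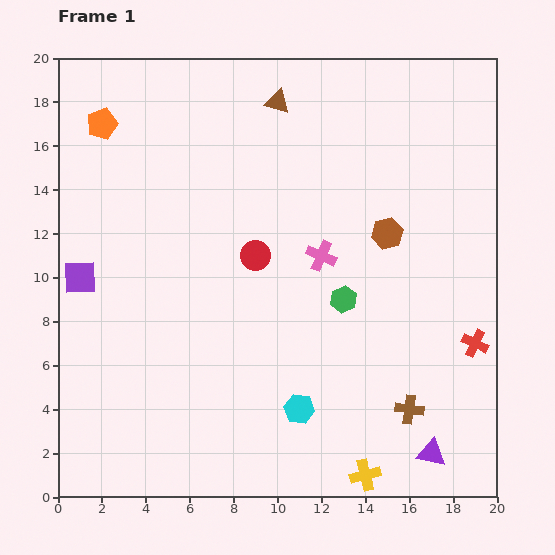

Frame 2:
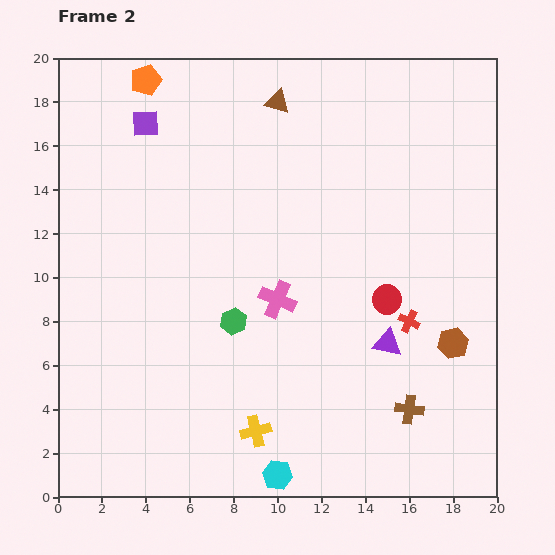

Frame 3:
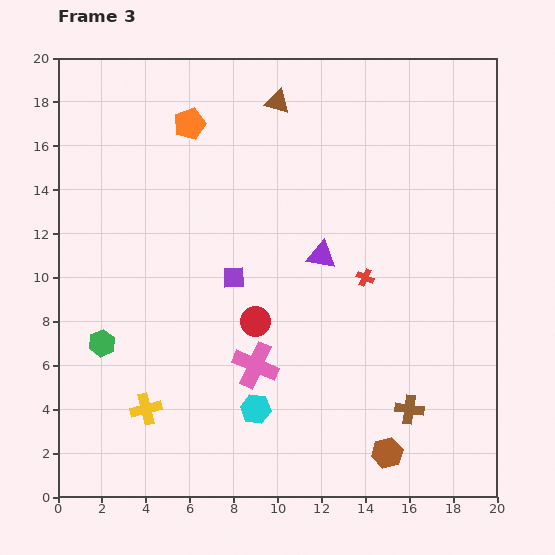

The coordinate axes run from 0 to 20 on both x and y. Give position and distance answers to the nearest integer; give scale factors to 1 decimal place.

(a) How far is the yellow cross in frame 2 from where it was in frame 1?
5

The yellow cross moved from (14, 1) to (9, 3), a distance of √(5² + 2²) ≈ 5.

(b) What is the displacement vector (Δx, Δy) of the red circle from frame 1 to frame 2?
(6, -2)

The red circle was at (9, 11) in frame 1 and (15, 9) in frame 2.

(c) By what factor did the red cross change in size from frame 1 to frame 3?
0.7×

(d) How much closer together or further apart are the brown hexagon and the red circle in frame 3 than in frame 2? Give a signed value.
+4

Distance in frame 2: 4. Distance in frame 3: 8.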